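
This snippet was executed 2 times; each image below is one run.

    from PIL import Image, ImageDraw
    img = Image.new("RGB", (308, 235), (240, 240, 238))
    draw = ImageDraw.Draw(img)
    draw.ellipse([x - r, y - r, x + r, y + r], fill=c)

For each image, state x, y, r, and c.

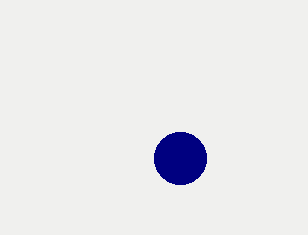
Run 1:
x = 180; y = 158; r = 26; c = 'navy'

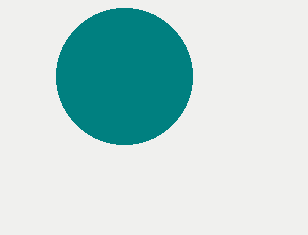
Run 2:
x = 124
y = 76
r = 68
c = 'teal'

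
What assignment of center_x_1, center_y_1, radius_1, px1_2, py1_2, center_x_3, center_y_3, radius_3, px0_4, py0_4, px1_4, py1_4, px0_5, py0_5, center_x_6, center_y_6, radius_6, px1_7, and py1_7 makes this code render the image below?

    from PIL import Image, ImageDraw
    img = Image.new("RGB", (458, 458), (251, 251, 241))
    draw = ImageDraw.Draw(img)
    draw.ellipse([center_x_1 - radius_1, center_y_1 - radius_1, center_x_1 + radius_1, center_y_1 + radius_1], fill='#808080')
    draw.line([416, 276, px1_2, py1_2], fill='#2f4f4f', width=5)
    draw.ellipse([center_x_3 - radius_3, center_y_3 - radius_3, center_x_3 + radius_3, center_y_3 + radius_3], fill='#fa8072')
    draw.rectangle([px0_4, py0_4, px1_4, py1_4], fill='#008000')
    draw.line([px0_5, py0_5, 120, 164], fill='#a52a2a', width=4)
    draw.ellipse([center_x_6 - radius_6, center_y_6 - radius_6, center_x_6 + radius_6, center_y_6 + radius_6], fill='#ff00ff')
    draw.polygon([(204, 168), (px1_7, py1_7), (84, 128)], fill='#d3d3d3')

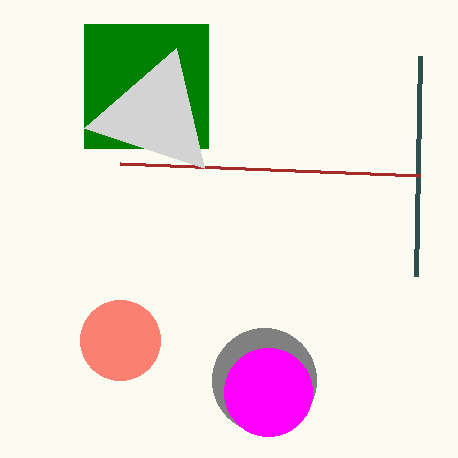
center_x_1 = 264, center_y_1 = 380, radius_1 = 52, px1_2 = 420, py1_2 = 56, center_x_3 = 120, center_y_3 = 340, radius_3 = 40, px0_4 = 84, py0_4 = 24, px1_4 = 208, py1_4 = 148, px0_5 = 420, py0_5 = 176, center_x_6 = 268, center_y_6 = 392, radius_6 = 44, px1_7 = 176, py1_7 = 48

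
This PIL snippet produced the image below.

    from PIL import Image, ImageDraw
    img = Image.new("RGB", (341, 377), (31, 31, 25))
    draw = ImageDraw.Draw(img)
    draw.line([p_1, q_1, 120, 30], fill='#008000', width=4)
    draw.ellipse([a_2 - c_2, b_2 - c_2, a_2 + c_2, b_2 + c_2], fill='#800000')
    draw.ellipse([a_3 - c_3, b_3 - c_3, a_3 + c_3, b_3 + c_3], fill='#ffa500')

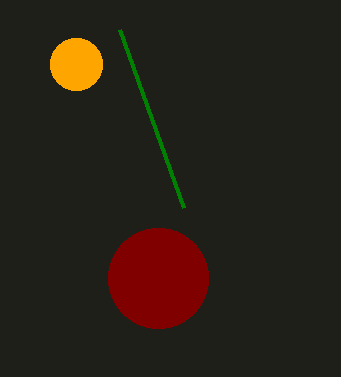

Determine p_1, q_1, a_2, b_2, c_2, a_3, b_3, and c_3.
p_1 = 184; q_1 = 208; a_2 = 158; b_2 = 278; c_2 = 50; a_3 = 76; b_3 = 64; c_3 = 26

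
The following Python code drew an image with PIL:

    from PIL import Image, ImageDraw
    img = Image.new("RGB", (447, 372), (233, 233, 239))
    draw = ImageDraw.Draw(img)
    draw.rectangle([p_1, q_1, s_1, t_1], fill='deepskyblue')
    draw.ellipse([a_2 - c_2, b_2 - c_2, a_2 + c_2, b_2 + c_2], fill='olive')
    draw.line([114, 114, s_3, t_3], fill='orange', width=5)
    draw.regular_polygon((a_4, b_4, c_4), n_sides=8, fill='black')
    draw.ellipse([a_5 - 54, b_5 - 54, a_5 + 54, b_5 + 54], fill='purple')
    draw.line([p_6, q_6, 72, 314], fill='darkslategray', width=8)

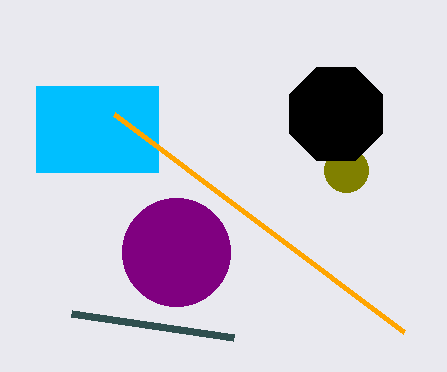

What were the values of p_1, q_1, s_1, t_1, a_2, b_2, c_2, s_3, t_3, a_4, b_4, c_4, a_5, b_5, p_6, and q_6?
p_1 = 36; q_1 = 86; s_1 = 158; t_1 = 172; a_2 = 346; b_2 = 170; c_2 = 22; s_3 = 404; t_3 = 332; a_4 = 336; b_4 = 114; c_4 = 50; a_5 = 176; b_5 = 252; p_6 = 234; q_6 = 338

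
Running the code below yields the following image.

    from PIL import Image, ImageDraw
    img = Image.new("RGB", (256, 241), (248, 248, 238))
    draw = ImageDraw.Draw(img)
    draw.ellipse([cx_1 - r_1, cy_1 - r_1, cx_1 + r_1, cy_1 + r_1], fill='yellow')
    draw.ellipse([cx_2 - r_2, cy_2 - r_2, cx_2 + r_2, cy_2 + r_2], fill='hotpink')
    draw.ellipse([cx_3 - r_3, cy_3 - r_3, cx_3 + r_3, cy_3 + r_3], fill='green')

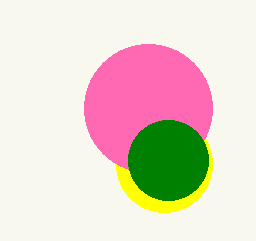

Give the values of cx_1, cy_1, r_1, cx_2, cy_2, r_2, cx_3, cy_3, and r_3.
cx_1 = 164, cy_1 = 164, r_1 = 48, cx_2 = 148, cy_2 = 108, r_2 = 64, cx_3 = 168, cy_3 = 160, r_3 = 40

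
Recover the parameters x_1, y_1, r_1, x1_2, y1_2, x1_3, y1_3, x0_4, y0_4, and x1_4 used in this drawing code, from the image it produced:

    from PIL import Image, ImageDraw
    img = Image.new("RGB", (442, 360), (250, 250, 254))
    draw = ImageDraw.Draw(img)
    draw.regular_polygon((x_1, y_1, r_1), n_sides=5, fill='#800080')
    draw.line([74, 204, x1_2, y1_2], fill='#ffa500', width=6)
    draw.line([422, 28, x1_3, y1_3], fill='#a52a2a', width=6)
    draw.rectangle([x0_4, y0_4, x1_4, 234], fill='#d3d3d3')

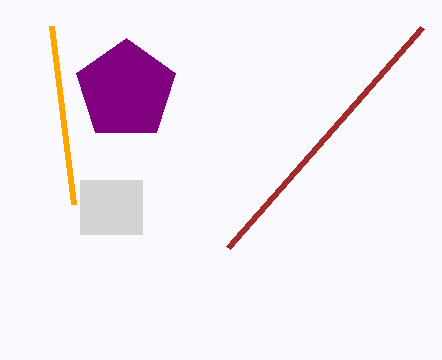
x_1 = 126
y_1 = 90
r_1 = 52
x1_2 = 52
y1_2 = 26
x1_3 = 228
y1_3 = 248
x0_4 = 80
y0_4 = 180
x1_4 = 142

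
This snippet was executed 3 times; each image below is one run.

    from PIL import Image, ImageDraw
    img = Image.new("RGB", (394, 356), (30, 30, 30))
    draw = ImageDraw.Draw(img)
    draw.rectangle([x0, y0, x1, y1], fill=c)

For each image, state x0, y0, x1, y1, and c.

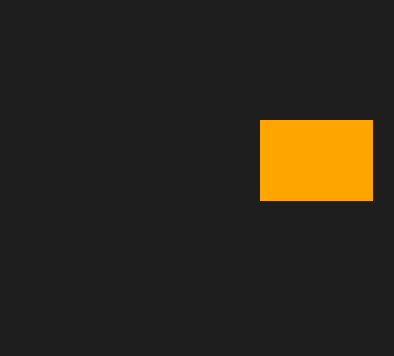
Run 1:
x0 = 260
y0 = 120
x1 = 372
y1 = 200
c = 'orange'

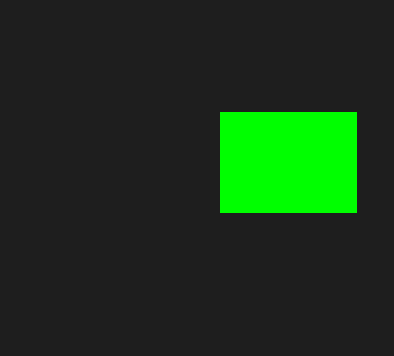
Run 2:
x0 = 220, y0 = 112, x1 = 356, y1 = 212, c = 'lime'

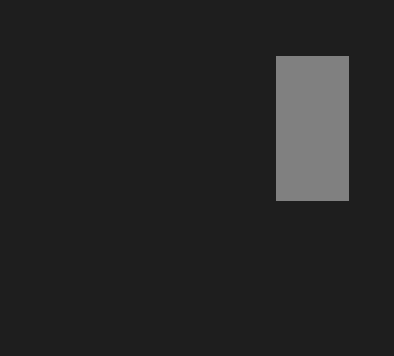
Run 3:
x0 = 276, y0 = 56, x1 = 348, y1 = 200, c = 'gray'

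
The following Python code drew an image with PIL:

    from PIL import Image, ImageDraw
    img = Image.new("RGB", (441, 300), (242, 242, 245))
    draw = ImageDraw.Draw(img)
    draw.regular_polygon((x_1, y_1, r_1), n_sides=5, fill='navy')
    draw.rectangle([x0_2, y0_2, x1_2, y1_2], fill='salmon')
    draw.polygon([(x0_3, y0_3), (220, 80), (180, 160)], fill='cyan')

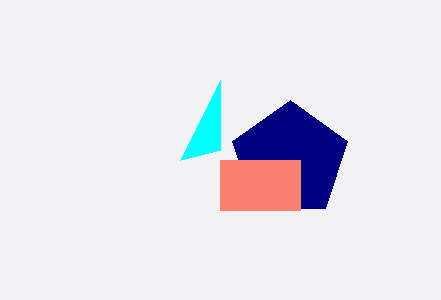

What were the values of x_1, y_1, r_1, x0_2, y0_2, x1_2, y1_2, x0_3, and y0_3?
x_1 = 290; y_1 = 160; r_1 = 60; x0_2 = 220; y0_2 = 160; x1_2 = 300; y1_2 = 210; x0_3 = 220; y0_3 = 150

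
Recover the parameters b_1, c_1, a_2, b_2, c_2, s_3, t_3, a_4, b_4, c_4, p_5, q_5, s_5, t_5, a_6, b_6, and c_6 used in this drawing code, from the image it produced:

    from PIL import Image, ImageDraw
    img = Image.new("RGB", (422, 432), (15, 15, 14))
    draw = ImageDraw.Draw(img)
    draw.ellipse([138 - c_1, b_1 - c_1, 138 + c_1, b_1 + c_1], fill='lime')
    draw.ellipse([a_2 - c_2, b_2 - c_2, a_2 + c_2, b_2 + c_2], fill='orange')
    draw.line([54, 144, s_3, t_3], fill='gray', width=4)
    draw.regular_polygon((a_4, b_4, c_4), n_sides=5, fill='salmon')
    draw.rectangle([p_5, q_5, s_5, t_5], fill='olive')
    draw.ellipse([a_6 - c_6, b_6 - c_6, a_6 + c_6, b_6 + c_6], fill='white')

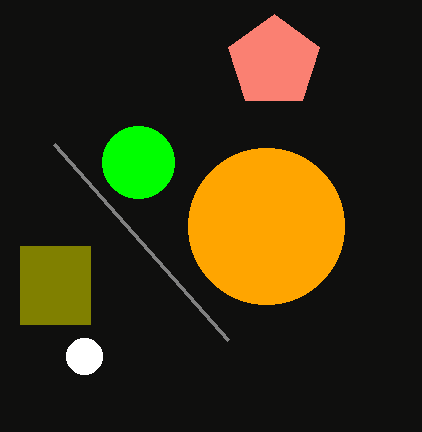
b_1 = 162
c_1 = 36
a_2 = 266
b_2 = 226
c_2 = 78
s_3 = 228
t_3 = 340
a_4 = 274
b_4 = 62
c_4 = 48
p_5 = 20
q_5 = 246
s_5 = 90
t_5 = 324
a_6 = 84
b_6 = 356
c_6 = 18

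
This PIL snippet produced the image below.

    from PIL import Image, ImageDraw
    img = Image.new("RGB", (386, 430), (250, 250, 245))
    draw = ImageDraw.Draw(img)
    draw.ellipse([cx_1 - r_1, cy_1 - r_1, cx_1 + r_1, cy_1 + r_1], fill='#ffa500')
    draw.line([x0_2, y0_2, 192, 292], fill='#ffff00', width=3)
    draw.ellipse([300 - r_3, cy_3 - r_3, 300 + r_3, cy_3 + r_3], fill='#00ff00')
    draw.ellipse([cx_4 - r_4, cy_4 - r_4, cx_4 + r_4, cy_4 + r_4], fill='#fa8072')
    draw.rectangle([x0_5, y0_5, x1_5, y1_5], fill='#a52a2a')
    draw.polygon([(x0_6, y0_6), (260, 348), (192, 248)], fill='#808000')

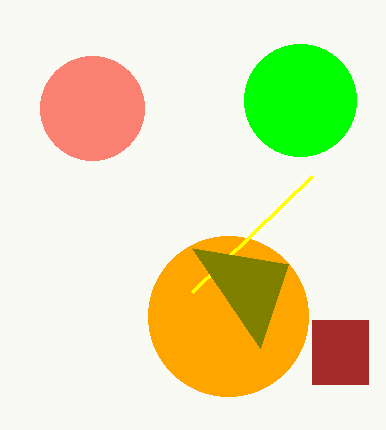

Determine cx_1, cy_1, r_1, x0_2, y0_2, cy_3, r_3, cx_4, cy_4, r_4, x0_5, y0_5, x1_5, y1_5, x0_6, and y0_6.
cx_1 = 228; cy_1 = 316; r_1 = 80; x0_2 = 312; y0_2 = 176; cy_3 = 100; r_3 = 56; cx_4 = 92; cy_4 = 108; r_4 = 52; x0_5 = 312; y0_5 = 320; x1_5 = 368; y1_5 = 384; x0_6 = 288; y0_6 = 264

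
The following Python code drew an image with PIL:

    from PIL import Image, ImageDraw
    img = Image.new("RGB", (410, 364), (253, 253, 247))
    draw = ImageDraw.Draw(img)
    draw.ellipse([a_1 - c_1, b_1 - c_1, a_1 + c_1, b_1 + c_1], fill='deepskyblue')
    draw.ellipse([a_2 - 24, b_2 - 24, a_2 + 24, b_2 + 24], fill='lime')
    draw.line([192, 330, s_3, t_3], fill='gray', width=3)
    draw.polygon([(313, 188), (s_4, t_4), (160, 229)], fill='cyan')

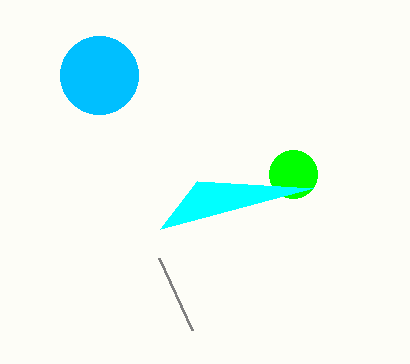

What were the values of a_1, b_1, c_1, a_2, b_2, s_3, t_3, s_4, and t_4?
a_1 = 99, b_1 = 75, c_1 = 39, a_2 = 293, b_2 = 174, s_3 = 159, t_3 = 258, s_4 = 197, t_4 = 181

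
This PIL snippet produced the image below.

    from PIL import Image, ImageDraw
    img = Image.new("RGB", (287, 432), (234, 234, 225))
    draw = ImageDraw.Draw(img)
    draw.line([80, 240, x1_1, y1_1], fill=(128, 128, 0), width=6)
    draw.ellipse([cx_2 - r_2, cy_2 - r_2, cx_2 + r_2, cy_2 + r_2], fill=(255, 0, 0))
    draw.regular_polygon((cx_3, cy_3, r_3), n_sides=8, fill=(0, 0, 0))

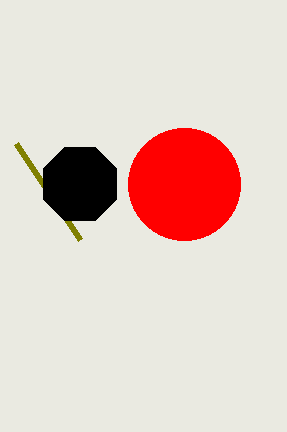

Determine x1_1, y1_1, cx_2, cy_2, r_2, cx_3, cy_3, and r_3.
x1_1 = 16; y1_1 = 144; cx_2 = 184; cy_2 = 184; r_2 = 56; cx_3 = 80; cy_3 = 184; r_3 = 40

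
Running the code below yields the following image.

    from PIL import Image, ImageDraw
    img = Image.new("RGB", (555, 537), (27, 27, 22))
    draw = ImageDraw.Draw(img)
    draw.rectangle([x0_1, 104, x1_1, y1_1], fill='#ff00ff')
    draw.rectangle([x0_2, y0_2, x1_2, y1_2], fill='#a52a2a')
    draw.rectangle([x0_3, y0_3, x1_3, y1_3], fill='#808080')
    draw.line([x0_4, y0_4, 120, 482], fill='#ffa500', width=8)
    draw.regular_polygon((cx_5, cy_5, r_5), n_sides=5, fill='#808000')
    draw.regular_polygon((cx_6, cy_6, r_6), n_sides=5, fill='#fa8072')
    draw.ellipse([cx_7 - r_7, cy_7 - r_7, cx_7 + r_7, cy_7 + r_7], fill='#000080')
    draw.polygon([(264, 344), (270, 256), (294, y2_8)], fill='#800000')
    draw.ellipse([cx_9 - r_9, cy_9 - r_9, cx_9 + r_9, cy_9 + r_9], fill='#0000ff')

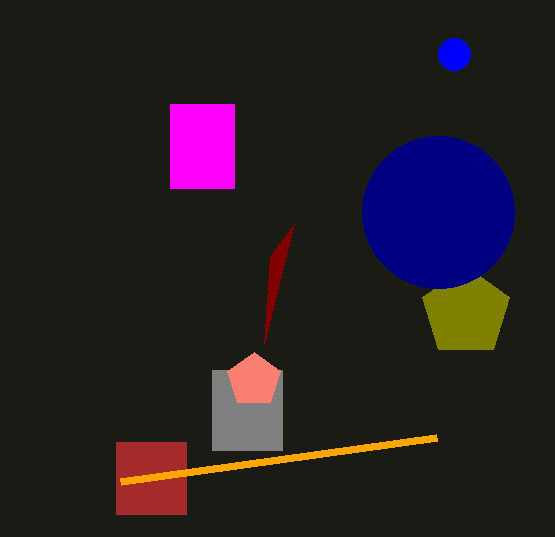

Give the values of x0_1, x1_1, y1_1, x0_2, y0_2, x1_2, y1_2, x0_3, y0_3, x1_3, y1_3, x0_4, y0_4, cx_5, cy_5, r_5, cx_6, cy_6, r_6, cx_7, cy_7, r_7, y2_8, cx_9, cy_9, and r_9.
x0_1 = 170
x1_1 = 234
y1_1 = 188
x0_2 = 116
y0_2 = 442
x1_2 = 186
y1_2 = 514
x0_3 = 212
y0_3 = 370
x1_3 = 282
y1_3 = 450
x0_4 = 436
y0_4 = 438
cx_5 = 466
cy_5 = 312
r_5 = 46
cx_6 = 254
cy_6 = 380
r_6 = 28
cx_7 = 438
cy_7 = 212
r_7 = 76
y2_8 = 224
cx_9 = 454
cy_9 = 54
r_9 = 16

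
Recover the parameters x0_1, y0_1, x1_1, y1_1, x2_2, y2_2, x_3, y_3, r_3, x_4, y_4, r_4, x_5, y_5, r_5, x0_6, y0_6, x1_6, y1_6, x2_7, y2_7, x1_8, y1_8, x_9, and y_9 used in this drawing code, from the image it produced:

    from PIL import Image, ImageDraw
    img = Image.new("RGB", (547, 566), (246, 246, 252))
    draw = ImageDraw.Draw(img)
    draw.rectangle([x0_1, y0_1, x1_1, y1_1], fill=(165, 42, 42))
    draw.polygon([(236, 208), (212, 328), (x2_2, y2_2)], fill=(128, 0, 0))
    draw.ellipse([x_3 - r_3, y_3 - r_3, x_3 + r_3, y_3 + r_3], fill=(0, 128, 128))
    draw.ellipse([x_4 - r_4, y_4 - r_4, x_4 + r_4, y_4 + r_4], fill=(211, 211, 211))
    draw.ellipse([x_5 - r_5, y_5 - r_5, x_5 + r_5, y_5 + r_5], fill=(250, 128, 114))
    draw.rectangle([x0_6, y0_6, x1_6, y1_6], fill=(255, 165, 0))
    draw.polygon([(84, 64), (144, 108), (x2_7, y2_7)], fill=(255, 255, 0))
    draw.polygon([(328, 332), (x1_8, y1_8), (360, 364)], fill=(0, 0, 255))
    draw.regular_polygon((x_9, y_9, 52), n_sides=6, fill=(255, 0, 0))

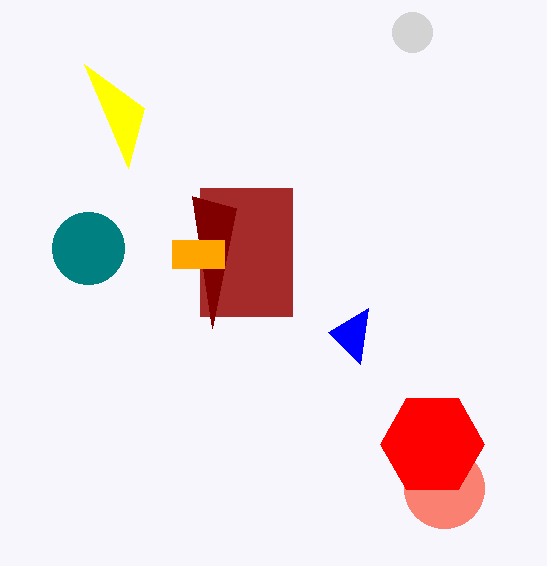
x0_1 = 200; y0_1 = 188; x1_1 = 292; y1_1 = 316; x2_2 = 192; y2_2 = 196; x_3 = 88; y_3 = 248; r_3 = 36; x_4 = 412; y_4 = 32; r_4 = 20; x_5 = 444; y_5 = 488; r_5 = 40; x0_6 = 172; y0_6 = 240; x1_6 = 224; y1_6 = 268; x2_7 = 128; y2_7 = 168; x1_8 = 368; y1_8 = 308; x_9 = 432; y_9 = 444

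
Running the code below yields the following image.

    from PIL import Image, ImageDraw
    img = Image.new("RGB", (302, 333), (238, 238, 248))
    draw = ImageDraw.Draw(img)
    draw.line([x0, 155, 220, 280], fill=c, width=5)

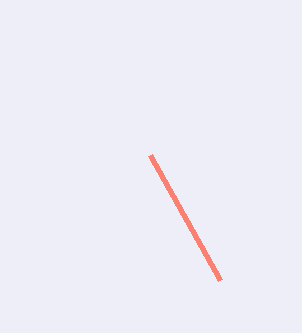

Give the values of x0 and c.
x0 = 150
c = 'salmon'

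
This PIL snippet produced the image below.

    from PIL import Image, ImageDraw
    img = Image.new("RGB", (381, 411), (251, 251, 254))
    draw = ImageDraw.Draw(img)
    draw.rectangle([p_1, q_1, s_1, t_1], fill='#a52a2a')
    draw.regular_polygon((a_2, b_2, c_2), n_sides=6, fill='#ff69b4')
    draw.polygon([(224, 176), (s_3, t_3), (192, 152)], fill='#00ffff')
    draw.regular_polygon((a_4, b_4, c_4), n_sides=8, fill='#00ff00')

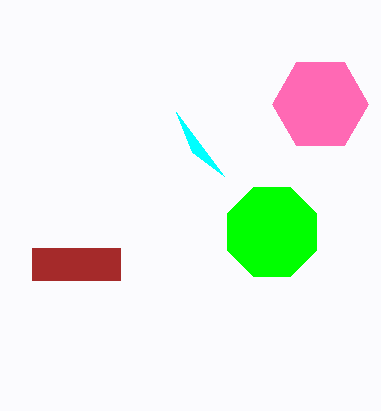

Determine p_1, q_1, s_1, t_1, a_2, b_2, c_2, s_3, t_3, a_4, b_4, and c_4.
p_1 = 32; q_1 = 248; s_1 = 120; t_1 = 280; a_2 = 320; b_2 = 104; c_2 = 48; s_3 = 176; t_3 = 112; a_4 = 272; b_4 = 232; c_4 = 48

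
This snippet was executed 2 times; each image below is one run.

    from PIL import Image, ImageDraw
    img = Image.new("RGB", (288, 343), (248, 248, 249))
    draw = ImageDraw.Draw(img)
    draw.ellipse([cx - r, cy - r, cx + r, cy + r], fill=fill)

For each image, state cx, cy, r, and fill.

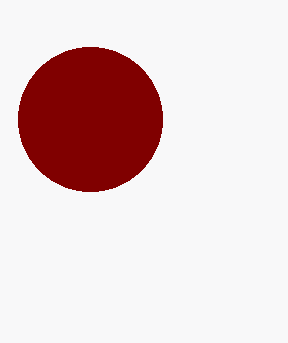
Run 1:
cx = 90
cy = 119
r = 72
fill = 'maroon'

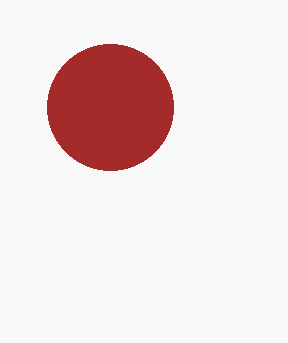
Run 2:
cx = 110, cy = 107, r = 63, fill = 'brown'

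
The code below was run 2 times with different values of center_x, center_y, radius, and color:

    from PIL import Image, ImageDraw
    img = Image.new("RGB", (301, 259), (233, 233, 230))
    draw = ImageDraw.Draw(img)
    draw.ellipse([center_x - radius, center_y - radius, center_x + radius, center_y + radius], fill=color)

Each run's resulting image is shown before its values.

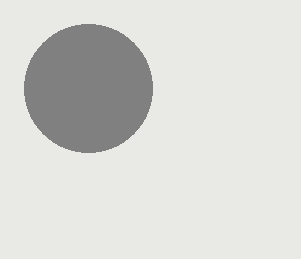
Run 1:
center_x = 88
center_y = 88
radius = 64
color = 'gray'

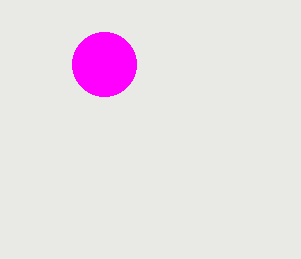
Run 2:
center_x = 104; center_y = 64; radius = 32; color = 'magenta'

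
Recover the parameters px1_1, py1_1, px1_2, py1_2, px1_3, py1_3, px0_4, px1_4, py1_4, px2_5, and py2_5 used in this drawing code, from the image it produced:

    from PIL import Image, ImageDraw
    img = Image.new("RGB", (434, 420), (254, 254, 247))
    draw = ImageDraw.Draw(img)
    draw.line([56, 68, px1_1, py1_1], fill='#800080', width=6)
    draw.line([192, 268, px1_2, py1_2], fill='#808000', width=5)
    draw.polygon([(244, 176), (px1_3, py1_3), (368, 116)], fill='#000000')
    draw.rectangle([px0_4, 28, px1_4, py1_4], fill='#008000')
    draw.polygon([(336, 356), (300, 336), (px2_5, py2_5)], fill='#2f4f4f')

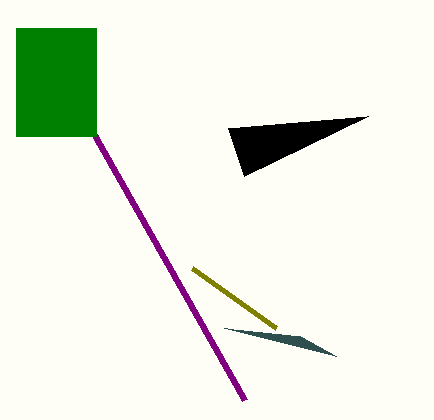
px1_1 = 244, py1_1 = 400, px1_2 = 276, py1_2 = 328, px1_3 = 228, py1_3 = 128, px0_4 = 16, px1_4 = 96, py1_4 = 136, px2_5 = 224, py2_5 = 328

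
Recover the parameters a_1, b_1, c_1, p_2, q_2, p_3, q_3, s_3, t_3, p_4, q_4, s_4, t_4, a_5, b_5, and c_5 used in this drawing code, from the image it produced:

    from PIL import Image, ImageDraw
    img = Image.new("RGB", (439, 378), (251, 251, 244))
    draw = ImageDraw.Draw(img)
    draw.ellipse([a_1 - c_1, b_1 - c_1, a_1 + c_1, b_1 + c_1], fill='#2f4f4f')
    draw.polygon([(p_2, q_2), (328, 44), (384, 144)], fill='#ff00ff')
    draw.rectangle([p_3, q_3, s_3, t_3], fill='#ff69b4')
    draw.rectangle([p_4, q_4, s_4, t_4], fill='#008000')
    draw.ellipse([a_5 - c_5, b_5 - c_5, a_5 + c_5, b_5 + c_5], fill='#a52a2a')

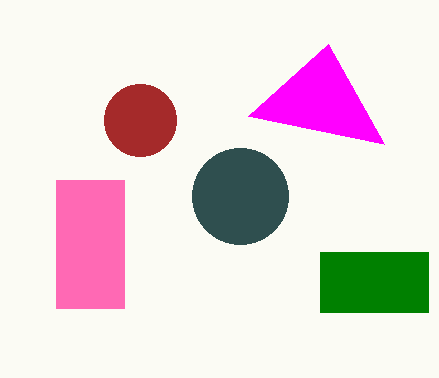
a_1 = 240
b_1 = 196
c_1 = 48
p_2 = 248
q_2 = 116
p_3 = 56
q_3 = 180
s_3 = 124
t_3 = 308
p_4 = 320
q_4 = 252
s_4 = 428
t_4 = 312
a_5 = 140
b_5 = 120
c_5 = 36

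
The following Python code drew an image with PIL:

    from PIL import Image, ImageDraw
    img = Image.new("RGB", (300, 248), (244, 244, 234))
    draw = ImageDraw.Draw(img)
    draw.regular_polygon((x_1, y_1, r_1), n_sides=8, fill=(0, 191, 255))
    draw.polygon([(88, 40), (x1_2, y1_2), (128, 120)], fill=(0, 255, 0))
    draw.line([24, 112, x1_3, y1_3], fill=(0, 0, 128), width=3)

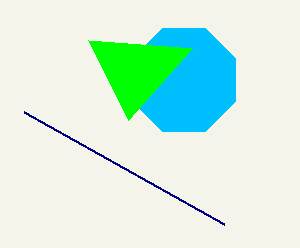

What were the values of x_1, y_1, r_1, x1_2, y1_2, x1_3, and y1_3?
x_1 = 184; y_1 = 80; r_1 = 56; x1_2 = 192; y1_2 = 48; x1_3 = 224; y1_3 = 224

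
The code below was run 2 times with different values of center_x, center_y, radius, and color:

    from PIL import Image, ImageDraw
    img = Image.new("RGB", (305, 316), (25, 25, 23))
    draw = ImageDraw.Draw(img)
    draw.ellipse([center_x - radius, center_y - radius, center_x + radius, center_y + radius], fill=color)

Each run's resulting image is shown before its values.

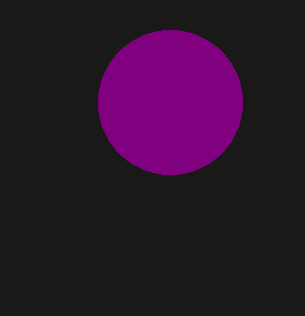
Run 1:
center_x = 170
center_y = 102
radius = 72
color = 'purple'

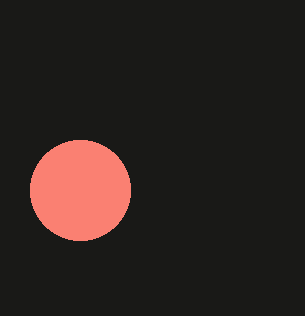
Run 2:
center_x = 80
center_y = 190
radius = 50
color = 'salmon'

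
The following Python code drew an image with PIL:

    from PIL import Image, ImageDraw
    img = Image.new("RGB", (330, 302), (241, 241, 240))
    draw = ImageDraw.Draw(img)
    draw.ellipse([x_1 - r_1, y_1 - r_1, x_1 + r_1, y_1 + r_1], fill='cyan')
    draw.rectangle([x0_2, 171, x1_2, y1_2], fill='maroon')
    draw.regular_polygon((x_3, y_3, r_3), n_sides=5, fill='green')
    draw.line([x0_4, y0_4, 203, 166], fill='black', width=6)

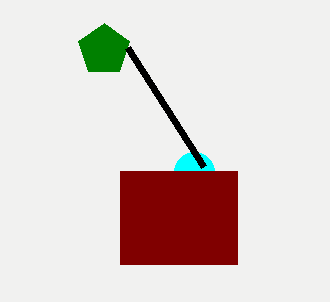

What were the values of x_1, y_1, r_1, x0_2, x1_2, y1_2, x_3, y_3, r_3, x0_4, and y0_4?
x_1 = 194
y_1 = 172
r_1 = 20
x0_2 = 120
x1_2 = 237
y1_2 = 264
x_3 = 104
y_3 = 50
r_3 = 27
x0_4 = 127
y0_4 = 47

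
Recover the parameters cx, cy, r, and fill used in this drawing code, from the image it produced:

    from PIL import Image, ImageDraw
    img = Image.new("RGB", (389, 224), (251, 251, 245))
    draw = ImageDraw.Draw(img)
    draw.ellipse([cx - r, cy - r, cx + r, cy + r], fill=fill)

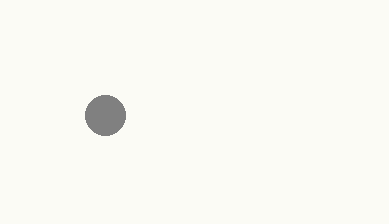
cx = 105
cy = 115
r = 20
fill = 'gray'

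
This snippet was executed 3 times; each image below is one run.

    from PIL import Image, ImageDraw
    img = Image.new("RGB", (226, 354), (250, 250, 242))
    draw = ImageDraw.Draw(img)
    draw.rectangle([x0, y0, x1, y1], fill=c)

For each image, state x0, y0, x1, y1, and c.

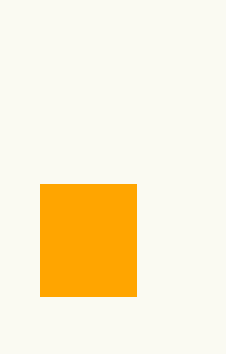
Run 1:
x0 = 40, y0 = 184, x1 = 136, y1 = 296, c = 'orange'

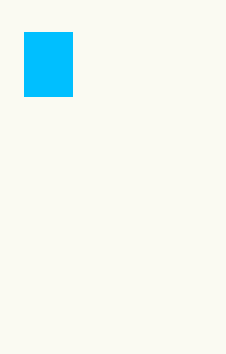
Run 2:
x0 = 24; y0 = 32; x1 = 72; y1 = 96; c = 'deepskyblue'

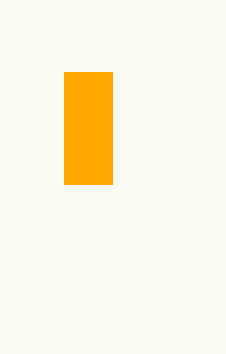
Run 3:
x0 = 64, y0 = 72, x1 = 112, y1 = 184, c = 'orange'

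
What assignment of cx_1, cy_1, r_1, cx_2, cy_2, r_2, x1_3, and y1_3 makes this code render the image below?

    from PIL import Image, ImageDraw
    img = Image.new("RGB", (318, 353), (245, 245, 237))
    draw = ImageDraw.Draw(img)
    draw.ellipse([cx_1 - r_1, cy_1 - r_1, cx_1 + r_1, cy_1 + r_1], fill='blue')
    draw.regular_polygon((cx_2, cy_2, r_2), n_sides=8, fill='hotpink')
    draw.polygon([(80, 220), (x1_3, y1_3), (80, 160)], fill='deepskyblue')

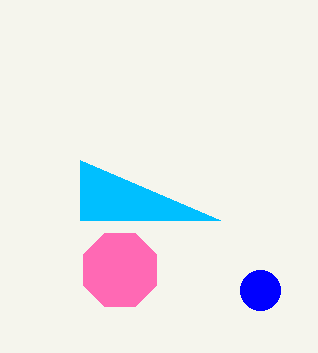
cx_1 = 260
cy_1 = 290
r_1 = 20
cx_2 = 120
cy_2 = 270
r_2 = 40
x1_3 = 220
y1_3 = 220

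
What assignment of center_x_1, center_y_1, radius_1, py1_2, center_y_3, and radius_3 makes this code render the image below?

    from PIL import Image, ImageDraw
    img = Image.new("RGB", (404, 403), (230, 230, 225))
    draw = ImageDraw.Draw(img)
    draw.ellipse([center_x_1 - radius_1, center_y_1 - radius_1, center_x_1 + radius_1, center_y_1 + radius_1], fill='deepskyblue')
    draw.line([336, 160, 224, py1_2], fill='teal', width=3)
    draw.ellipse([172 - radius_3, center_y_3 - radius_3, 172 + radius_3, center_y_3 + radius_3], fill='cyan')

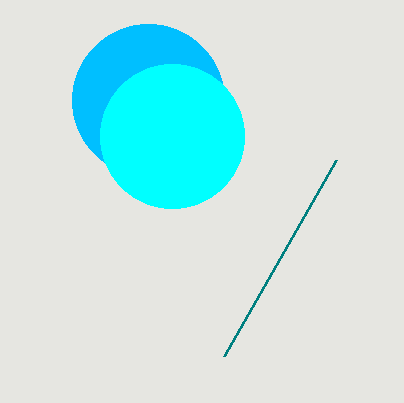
center_x_1 = 148
center_y_1 = 100
radius_1 = 76
py1_2 = 356
center_y_3 = 136
radius_3 = 72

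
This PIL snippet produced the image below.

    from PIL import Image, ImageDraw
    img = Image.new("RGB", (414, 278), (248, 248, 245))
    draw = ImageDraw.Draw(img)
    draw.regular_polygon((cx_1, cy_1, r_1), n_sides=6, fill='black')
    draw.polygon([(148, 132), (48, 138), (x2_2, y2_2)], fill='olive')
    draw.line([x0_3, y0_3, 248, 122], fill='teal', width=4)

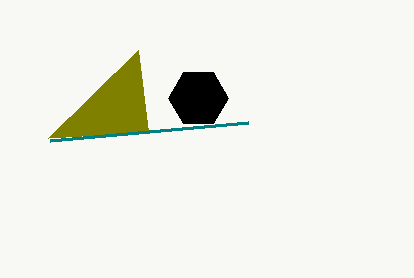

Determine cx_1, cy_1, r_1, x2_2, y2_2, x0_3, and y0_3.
cx_1 = 198
cy_1 = 98
r_1 = 30
x2_2 = 138
y2_2 = 50
x0_3 = 50
y0_3 = 140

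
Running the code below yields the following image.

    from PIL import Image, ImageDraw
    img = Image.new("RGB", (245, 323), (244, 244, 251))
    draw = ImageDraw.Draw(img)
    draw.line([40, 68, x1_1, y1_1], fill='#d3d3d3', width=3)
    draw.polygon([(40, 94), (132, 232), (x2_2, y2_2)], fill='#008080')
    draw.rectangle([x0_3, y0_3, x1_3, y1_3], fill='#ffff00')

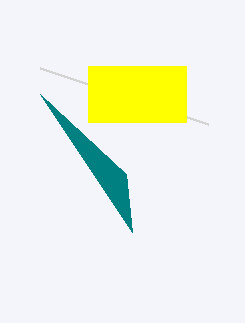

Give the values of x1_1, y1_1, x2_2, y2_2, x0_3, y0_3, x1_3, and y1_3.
x1_1 = 208
y1_1 = 124
x2_2 = 126
y2_2 = 174
x0_3 = 88
y0_3 = 66
x1_3 = 186
y1_3 = 122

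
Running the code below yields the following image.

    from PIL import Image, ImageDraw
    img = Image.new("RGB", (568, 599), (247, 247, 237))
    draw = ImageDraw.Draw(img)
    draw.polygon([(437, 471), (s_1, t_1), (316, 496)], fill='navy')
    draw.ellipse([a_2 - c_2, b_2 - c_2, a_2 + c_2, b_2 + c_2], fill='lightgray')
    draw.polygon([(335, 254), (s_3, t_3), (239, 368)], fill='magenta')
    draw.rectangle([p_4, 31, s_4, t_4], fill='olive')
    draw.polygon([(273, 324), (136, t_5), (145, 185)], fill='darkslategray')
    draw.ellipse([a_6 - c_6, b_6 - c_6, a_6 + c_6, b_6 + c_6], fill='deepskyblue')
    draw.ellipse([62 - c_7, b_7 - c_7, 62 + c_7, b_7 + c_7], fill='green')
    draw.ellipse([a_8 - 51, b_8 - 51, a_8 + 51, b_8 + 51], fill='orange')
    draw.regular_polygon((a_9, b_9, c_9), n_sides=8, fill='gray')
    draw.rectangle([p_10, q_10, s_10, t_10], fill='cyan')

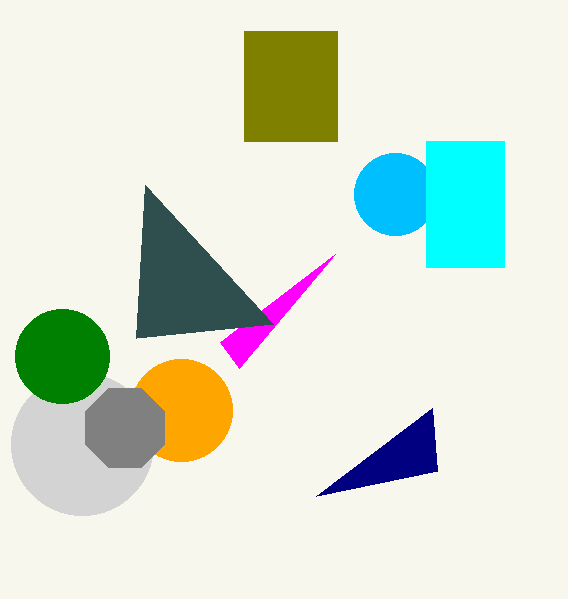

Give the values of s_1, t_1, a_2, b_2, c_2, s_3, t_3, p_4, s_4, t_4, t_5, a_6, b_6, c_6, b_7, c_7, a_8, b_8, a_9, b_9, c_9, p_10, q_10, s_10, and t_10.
s_1 = 432; t_1 = 408; a_2 = 82; b_2 = 444; c_2 = 71; s_3 = 220; t_3 = 342; p_4 = 244; s_4 = 337; t_4 = 141; t_5 = 338; a_6 = 395; b_6 = 194; c_6 = 41; b_7 = 356; c_7 = 47; a_8 = 181; b_8 = 410; a_9 = 125; b_9 = 428; c_9 = 43; p_10 = 426; q_10 = 141; s_10 = 504; t_10 = 267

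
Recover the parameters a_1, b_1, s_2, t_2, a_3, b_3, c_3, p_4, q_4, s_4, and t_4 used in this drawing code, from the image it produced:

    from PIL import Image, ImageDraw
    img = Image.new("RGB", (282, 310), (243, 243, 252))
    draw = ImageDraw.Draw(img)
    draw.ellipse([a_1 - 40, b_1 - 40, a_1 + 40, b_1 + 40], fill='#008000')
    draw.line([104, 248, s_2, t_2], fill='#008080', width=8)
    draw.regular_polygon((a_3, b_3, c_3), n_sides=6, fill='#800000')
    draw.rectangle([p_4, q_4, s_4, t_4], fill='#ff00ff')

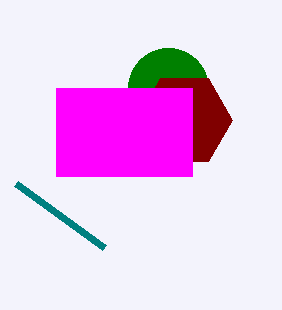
a_1 = 168; b_1 = 88; s_2 = 16; t_2 = 184; a_3 = 184; b_3 = 120; c_3 = 48; p_4 = 56; q_4 = 88; s_4 = 192; t_4 = 176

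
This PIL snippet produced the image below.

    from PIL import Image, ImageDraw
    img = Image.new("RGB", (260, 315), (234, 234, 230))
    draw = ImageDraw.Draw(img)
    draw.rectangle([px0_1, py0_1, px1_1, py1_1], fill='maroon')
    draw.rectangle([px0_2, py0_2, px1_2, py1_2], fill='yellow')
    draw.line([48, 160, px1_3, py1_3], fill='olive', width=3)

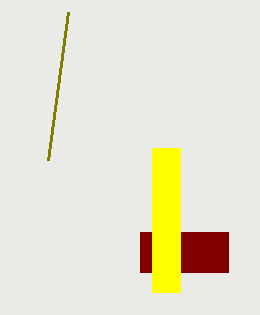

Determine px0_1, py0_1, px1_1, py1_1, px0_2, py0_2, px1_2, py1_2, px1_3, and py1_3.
px0_1 = 140, py0_1 = 232, px1_1 = 228, py1_1 = 272, px0_2 = 152, py0_2 = 148, px1_2 = 180, py1_2 = 292, px1_3 = 68, py1_3 = 12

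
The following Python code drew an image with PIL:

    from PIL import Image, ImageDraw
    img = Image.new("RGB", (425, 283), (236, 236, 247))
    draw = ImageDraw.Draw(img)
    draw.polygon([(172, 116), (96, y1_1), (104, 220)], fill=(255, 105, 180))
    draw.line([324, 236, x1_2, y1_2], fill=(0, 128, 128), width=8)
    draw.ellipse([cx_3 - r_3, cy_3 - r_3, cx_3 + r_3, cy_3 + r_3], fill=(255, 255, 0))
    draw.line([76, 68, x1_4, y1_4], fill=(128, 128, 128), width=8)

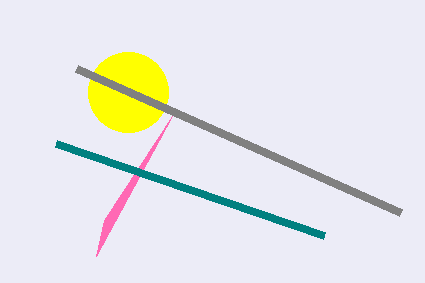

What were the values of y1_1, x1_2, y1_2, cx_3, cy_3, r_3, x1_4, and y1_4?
y1_1 = 256; x1_2 = 56; y1_2 = 144; cx_3 = 128; cy_3 = 92; r_3 = 40; x1_4 = 400; y1_4 = 212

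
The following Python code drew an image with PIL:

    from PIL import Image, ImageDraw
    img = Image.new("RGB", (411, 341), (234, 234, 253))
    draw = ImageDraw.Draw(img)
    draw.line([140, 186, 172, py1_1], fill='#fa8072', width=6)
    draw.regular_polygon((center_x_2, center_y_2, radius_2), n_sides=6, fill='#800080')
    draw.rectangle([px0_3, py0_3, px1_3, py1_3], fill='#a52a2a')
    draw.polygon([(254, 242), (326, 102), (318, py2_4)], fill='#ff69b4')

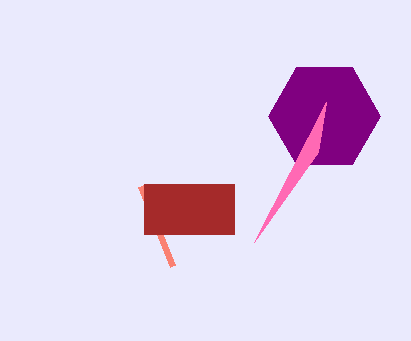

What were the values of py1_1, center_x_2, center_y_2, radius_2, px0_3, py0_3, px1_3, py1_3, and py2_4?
py1_1 = 266
center_x_2 = 324
center_y_2 = 116
radius_2 = 56
px0_3 = 144
py0_3 = 184
px1_3 = 234
py1_3 = 234
py2_4 = 152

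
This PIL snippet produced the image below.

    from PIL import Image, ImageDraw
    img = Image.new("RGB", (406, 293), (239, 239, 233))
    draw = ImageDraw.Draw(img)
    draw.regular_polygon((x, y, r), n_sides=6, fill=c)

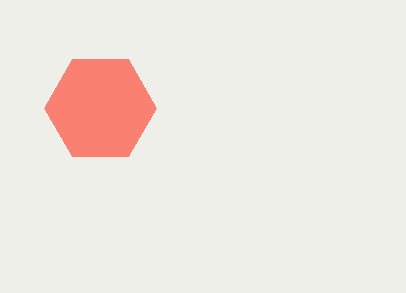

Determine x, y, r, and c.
x = 100; y = 108; r = 56; c = 'salmon'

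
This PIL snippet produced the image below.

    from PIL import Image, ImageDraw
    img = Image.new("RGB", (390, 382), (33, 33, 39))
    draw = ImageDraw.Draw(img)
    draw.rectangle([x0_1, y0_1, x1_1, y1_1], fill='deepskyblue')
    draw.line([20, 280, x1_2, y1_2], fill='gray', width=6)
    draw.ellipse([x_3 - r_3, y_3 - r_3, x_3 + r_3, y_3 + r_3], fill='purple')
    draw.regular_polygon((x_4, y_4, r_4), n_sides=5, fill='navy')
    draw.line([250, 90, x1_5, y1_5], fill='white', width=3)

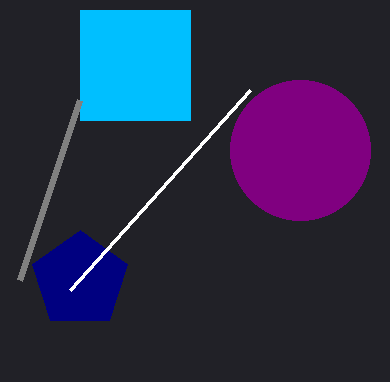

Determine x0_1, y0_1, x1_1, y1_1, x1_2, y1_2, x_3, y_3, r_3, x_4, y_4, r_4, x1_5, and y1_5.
x0_1 = 80; y0_1 = 10; x1_1 = 190; y1_1 = 120; x1_2 = 80; y1_2 = 100; x_3 = 300; y_3 = 150; r_3 = 70; x_4 = 80; y_4 = 280; r_4 = 50; x1_5 = 70; y1_5 = 290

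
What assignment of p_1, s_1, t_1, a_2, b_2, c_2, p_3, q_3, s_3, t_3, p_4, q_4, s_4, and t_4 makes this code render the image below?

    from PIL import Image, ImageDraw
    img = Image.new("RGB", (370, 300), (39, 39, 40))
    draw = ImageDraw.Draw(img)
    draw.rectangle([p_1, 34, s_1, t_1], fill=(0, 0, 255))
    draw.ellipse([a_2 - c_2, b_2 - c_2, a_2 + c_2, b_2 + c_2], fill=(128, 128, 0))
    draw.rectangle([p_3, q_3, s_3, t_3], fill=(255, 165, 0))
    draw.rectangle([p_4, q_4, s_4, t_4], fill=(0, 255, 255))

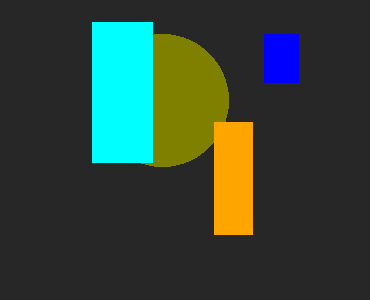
p_1 = 264; s_1 = 298; t_1 = 82; a_2 = 162; b_2 = 100; c_2 = 66; p_3 = 214; q_3 = 122; s_3 = 252; t_3 = 234; p_4 = 92; q_4 = 22; s_4 = 152; t_4 = 162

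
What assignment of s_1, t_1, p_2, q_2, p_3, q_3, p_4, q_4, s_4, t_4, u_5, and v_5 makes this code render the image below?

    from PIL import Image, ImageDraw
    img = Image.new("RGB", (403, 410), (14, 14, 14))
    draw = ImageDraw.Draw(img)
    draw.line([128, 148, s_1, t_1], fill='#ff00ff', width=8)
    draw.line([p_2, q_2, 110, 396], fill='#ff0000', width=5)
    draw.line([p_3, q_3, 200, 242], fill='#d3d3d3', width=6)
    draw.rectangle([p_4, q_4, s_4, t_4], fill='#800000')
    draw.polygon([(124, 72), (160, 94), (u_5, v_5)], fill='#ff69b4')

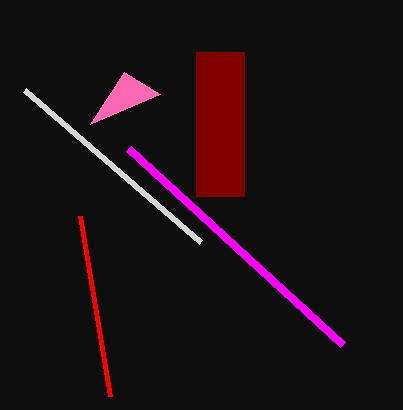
s_1 = 342; t_1 = 344; p_2 = 80; q_2 = 216; p_3 = 24; q_3 = 90; p_4 = 196; q_4 = 52; s_4 = 244; t_4 = 196; u_5 = 90; v_5 = 124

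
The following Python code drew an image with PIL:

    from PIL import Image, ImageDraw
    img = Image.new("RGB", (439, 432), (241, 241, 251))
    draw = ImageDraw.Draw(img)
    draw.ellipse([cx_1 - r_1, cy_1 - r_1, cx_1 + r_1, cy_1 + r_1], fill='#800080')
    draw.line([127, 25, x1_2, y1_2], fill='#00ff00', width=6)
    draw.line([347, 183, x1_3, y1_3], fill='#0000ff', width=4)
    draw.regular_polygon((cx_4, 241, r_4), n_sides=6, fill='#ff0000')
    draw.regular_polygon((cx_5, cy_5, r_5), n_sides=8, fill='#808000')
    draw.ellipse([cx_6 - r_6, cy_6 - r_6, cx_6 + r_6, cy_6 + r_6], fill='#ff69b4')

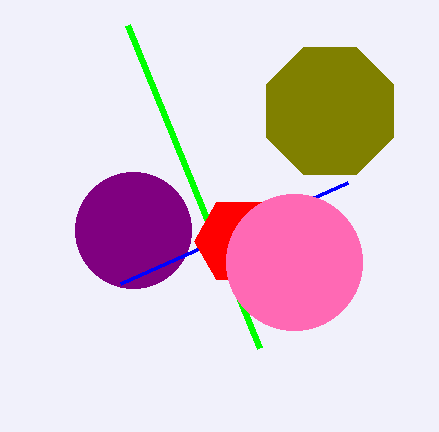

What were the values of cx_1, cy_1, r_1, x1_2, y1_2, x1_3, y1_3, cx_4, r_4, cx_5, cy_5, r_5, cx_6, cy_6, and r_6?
cx_1 = 133, cy_1 = 230, r_1 = 58, x1_2 = 259, y1_2 = 348, x1_3 = 120, y1_3 = 284, cx_4 = 239, r_4 = 45, cx_5 = 330, cy_5 = 111, r_5 = 69, cx_6 = 294, cy_6 = 262, r_6 = 68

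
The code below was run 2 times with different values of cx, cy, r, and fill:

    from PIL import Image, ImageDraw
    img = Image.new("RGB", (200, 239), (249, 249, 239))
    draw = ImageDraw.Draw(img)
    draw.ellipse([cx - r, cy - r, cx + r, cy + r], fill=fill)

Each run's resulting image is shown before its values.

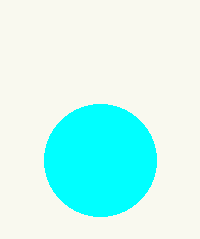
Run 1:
cx = 100
cy = 160
r = 56
fill = 'cyan'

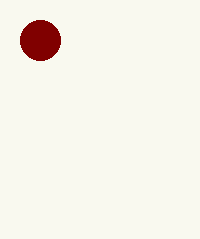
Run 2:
cx = 40; cy = 40; r = 20; fill = 'maroon'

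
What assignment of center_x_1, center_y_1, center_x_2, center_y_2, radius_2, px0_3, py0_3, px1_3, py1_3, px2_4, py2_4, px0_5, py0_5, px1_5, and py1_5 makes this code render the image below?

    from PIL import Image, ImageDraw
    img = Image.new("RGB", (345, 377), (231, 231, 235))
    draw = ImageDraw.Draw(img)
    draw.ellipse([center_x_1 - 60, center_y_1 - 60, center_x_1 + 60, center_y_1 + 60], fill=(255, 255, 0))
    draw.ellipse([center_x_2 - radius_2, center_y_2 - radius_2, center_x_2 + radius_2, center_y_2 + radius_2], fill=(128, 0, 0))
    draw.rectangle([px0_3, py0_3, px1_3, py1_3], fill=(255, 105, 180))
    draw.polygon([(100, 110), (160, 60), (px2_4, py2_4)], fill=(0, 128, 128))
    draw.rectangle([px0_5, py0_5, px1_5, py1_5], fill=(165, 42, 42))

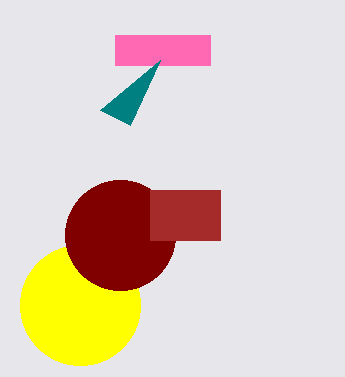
center_x_1 = 80
center_y_1 = 305
center_x_2 = 120
center_y_2 = 235
radius_2 = 55
px0_3 = 115
py0_3 = 35
px1_3 = 210
py1_3 = 65
px2_4 = 130
py2_4 = 125
px0_5 = 150
py0_5 = 190
px1_5 = 220
py1_5 = 240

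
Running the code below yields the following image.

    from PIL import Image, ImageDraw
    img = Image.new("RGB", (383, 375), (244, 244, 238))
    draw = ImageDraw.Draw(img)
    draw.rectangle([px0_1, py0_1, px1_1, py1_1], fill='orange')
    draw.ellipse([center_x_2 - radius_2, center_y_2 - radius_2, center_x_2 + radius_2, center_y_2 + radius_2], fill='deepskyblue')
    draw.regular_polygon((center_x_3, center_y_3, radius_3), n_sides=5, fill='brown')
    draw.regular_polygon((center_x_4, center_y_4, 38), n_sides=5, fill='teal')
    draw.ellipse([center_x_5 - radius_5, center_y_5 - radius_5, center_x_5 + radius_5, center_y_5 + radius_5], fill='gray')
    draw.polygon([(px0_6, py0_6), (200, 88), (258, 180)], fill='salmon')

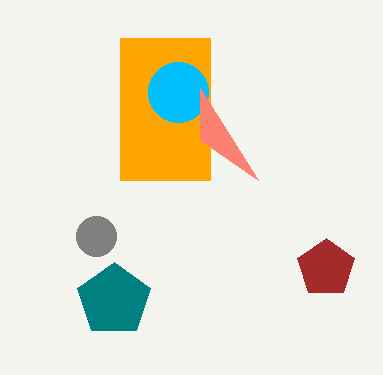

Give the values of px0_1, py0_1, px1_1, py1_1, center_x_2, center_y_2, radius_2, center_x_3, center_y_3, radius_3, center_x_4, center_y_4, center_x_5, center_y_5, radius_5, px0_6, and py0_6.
px0_1 = 120, py0_1 = 38, px1_1 = 210, py1_1 = 180, center_x_2 = 178, center_y_2 = 92, radius_2 = 30, center_x_3 = 326, center_y_3 = 268, radius_3 = 30, center_x_4 = 114, center_y_4 = 300, center_x_5 = 96, center_y_5 = 236, radius_5 = 20, px0_6 = 200, py0_6 = 140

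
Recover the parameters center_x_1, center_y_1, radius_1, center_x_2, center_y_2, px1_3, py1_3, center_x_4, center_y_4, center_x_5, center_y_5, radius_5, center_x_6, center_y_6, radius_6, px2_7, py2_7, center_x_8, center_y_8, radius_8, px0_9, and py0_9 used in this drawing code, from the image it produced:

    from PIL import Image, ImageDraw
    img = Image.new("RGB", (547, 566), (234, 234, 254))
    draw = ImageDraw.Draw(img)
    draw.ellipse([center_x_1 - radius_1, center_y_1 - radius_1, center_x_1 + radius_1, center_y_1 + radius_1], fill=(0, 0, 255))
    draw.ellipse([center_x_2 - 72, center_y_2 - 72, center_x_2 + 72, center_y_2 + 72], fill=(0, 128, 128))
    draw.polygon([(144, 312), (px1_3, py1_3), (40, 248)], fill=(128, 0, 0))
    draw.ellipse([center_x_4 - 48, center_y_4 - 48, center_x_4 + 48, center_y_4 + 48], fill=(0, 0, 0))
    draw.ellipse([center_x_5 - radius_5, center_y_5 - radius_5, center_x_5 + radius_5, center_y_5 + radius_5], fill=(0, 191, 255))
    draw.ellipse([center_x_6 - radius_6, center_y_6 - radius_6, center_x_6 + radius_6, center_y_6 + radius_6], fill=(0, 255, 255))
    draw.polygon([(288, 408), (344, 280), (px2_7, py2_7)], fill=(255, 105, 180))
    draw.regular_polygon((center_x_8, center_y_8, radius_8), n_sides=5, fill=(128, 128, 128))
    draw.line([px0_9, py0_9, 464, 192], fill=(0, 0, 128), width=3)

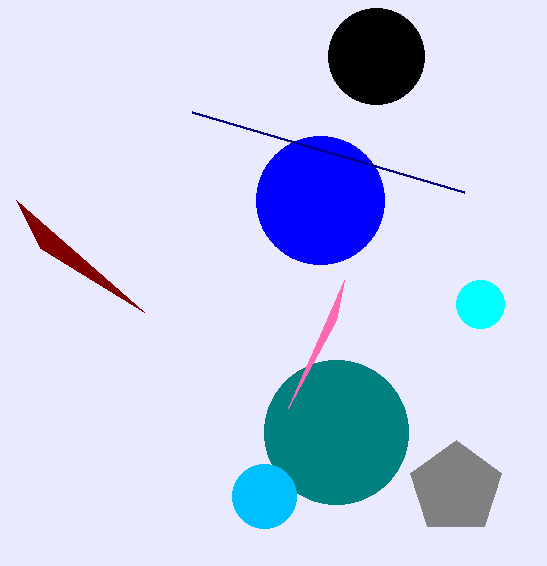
center_x_1 = 320; center_y_1 = 200; radius_1 = 64; center_x_2 = 336; center_y_2 = 432; px1_3 = 16; py1_3 = 200; center_x_4 = 376; center_y_4 = 56; center_x_5 = 264; center_y_5 = 496; radius_5 = 32; center_x_6 = 480; center_y_6 = 304; radius_6 = 24; px2_7 = 336; py2_7 = 320; center_x_8 = 456; center_y_8 = 488; radius_8 = 48; px0_9 = 192; py0_9 = 112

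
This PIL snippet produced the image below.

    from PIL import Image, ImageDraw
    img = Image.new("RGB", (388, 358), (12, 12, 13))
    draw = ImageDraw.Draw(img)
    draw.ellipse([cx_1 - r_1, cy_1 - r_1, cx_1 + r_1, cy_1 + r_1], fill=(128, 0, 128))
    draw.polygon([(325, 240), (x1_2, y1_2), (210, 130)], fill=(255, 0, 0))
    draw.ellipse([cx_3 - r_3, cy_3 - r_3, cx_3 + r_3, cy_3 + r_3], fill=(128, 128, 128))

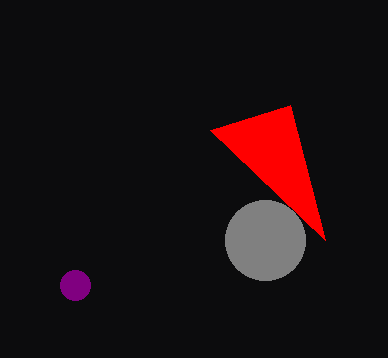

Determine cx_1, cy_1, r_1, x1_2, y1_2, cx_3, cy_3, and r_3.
cx_1 = 75; cy_1 = 285; r_1 = 15; x1_2 = 290; y1_2 = 105; cx_3 = 265; cy_3 = 240; r_3 = 40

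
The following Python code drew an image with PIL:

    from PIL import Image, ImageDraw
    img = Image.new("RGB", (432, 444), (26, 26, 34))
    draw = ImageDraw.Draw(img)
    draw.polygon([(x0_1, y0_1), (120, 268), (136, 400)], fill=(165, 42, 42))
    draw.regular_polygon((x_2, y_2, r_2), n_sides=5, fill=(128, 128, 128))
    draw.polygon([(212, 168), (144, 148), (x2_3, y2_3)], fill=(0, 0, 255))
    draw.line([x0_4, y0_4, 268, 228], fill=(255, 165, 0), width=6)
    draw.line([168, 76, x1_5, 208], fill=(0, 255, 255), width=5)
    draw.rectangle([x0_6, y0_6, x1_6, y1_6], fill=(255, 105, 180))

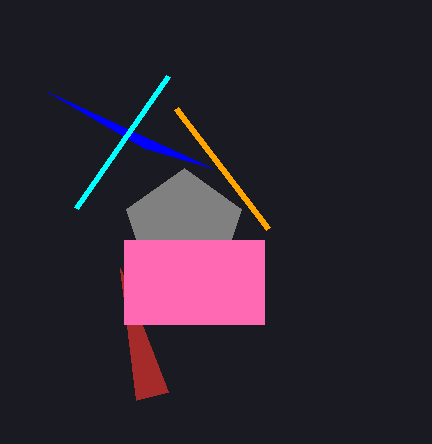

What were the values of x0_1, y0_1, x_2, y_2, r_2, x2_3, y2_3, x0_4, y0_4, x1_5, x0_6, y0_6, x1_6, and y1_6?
x0_1 = 168
y0_1 = 392
x_2 = 184
y_2 = 228
r_2 = 60
x2_3 = 48
y2_3 = 92
x0_4 = 176
y0_4 = 108
x1_5 = 76
x0_6 = 124
y0_6 = 240
x1_6 = 264
y1_6 = 324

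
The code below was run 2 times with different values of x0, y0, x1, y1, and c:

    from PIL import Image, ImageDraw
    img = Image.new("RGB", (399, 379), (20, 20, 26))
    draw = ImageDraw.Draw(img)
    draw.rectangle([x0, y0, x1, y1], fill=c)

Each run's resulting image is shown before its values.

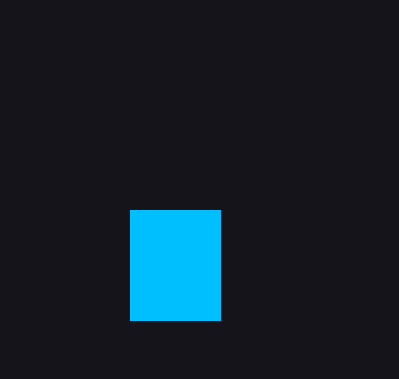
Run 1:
x0 = 130
y0 = 210
x1 = 220
y1 = 320
c = 'deepskyblue'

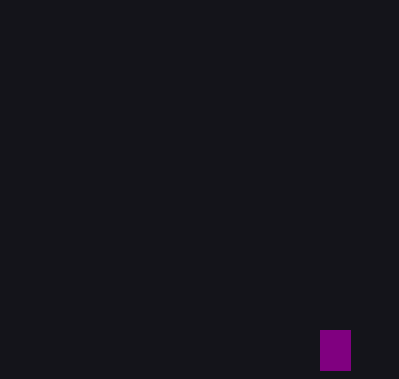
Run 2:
x0 = 320, y0 = 330, x1 = 350, y1 = 370, c = 'purple'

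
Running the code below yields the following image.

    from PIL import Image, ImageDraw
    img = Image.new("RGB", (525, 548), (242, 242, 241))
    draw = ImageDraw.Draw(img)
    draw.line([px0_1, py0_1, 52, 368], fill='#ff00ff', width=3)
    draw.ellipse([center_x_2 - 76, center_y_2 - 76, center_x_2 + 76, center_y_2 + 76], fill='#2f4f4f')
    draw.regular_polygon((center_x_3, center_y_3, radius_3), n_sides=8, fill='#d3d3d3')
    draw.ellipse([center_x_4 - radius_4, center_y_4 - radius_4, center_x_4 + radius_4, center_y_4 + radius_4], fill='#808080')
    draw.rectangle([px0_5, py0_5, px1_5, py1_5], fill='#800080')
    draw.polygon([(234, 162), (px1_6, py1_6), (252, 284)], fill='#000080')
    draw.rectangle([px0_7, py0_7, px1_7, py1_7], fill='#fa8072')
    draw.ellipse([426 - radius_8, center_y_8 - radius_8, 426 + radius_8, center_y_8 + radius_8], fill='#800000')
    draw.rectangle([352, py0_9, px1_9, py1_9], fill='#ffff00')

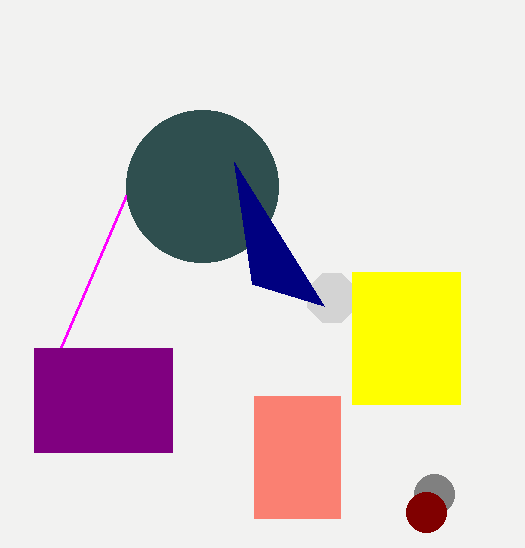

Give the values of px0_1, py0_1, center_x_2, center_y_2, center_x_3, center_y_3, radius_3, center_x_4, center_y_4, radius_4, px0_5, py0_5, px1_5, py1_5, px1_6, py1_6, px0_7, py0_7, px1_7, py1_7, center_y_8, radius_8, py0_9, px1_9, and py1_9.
px0_1 = 156
py0_1 = 126
center_x_2 = 202
center_y_2 = 186
center_x_3 = 332
center_y_3 = 298
radius_3 = 26
center_x_4 = 434
center_y_4 = 494
radius_4 = 20
px0_5 = 34
py0_5 = 348
px1_5 = 172
py1_5 = 452
px1_6 = 324
py1_6 = 306
px0_7 = 254
py0_7 = 396
px1_7 = 340
py1_7 = 518
center_y_8 = 512
radius_8 = 20
py0_9 = 272
px1_9 = 460
py1_9 = 404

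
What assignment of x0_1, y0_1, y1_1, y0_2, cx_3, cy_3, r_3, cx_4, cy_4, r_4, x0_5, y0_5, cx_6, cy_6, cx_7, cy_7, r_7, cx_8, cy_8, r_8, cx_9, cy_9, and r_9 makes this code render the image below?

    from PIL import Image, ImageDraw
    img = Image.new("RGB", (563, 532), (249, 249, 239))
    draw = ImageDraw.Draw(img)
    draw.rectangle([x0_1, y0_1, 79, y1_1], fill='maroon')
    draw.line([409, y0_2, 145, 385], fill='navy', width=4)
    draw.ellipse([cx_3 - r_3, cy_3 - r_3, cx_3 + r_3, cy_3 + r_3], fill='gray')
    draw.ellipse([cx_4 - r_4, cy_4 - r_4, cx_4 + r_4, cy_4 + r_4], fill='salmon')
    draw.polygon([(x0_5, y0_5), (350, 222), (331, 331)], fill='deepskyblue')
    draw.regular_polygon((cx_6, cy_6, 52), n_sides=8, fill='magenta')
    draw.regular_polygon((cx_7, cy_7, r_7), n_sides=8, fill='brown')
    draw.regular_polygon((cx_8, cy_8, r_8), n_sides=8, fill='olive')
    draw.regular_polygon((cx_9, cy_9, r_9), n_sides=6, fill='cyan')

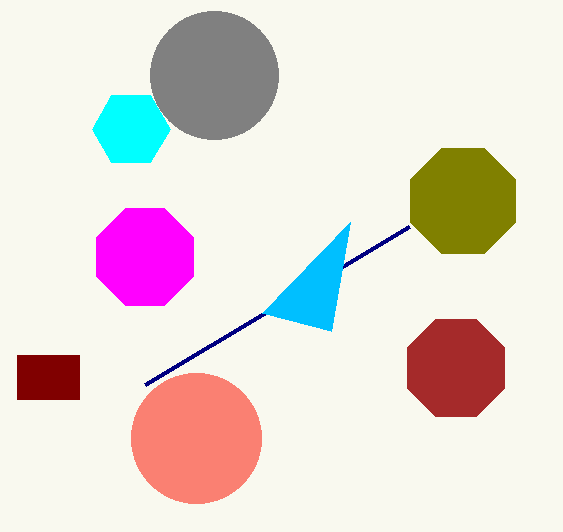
x0_1 = 17; y0_1 = 355; y1_1 = 399; y0_2 = 227; cx_3 = 214; cy_3 = 75; r_3 = 64; cx_4 = 196; cy_4 = 438; r_4 = 65; x0_5 = 262; y0_5 = 313; cx_6 = 145; cy_6 = 257; cx_7 = 456; cy_7 = 368; r_7 = 53; cx_8 = 463; cy_8 = 201; r_8 = 57; cx_9 = 131; cy_9 = 129; r_9 = 39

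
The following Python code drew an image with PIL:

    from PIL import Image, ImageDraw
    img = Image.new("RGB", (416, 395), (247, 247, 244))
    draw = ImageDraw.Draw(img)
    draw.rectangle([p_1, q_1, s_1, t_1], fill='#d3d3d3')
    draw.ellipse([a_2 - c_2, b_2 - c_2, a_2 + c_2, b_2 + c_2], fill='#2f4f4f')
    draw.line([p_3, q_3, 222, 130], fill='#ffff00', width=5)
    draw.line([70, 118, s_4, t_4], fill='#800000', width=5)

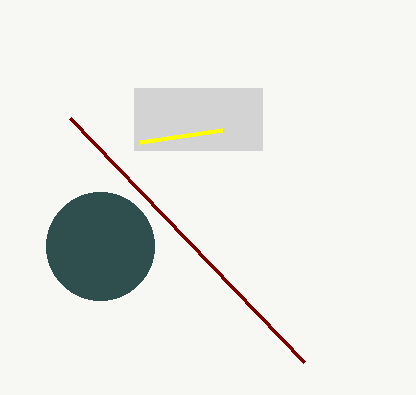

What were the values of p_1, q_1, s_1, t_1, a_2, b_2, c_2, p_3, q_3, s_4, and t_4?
p_1 = 134, q_1 = 88, s_1 = 262, t_1 = 150, a_2 = 100, b_2 = 246, c_2 = 54, p_3 = 140, q_3 = 142, s_4 = 304, t_4 = 362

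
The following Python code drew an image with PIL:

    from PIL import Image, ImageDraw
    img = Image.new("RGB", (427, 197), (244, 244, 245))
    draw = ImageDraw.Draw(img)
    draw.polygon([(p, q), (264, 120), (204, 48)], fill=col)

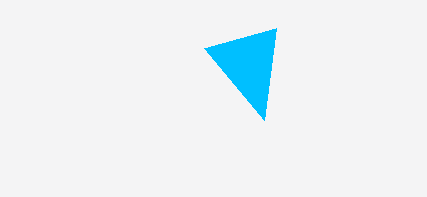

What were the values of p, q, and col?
p = 276, q = 28, col = 'deepskyblue'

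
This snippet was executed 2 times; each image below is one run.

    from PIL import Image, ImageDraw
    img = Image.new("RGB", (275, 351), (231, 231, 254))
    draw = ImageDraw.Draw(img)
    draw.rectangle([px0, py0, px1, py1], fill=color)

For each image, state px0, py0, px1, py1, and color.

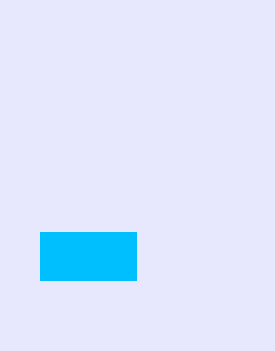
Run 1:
px0 = 40, py0 = 232, px1 = 136, py1 = 280, color = 'deepskyblue'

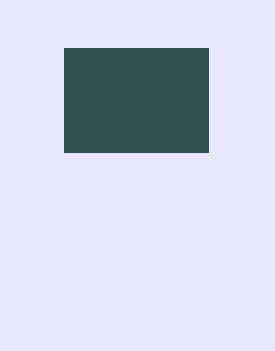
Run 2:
px0 = 64; py0 = 48; px1 = 208; py1 = 152; color = 'darkslategray'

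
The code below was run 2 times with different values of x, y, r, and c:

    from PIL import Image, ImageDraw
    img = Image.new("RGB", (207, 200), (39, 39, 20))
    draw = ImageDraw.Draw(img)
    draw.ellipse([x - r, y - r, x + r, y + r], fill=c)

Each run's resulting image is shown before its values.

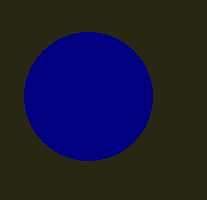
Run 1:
x = 88; y = 96; r = 64; c = 'navy'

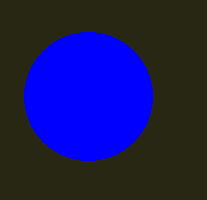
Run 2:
x = 88, y = 96, r = 64, c = 'blue'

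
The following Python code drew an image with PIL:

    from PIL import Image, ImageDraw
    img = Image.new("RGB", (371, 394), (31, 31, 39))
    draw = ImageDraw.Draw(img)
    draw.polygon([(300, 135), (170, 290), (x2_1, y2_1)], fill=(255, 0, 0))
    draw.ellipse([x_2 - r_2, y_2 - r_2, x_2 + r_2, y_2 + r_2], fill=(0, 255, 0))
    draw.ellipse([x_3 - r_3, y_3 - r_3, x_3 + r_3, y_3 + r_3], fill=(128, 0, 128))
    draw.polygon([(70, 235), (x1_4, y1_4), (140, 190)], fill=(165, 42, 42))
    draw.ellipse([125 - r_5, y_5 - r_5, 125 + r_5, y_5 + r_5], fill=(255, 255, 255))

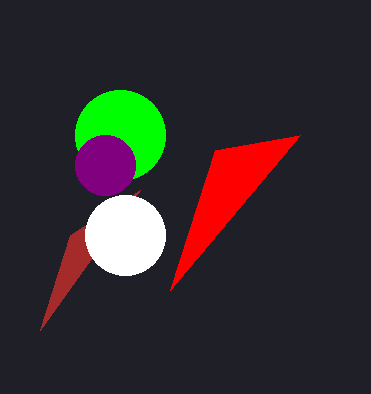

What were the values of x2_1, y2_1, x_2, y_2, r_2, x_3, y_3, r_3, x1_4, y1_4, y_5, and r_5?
x2_1 = 215; y2_1 = 150; x_2 = 120; y_2 = 135; r_2 = 45; x_3 = 105; y_3 = 165; r_3 = 30; x1_4 = 40; y1_4 = 330; y_5 = 235; r_5 = 40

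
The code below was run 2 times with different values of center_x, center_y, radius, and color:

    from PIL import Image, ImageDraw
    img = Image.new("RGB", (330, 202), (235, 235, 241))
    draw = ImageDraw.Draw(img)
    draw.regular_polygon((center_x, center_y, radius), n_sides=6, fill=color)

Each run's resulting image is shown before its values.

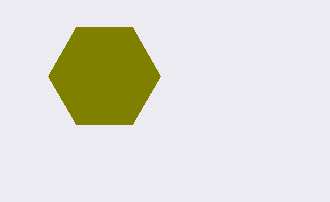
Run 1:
center_x = 104
center_y = 76
radius = 56
color = 'olive'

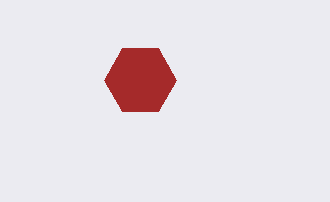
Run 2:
center_x = 140
center_y = 80
radius = 36
color = 'brown'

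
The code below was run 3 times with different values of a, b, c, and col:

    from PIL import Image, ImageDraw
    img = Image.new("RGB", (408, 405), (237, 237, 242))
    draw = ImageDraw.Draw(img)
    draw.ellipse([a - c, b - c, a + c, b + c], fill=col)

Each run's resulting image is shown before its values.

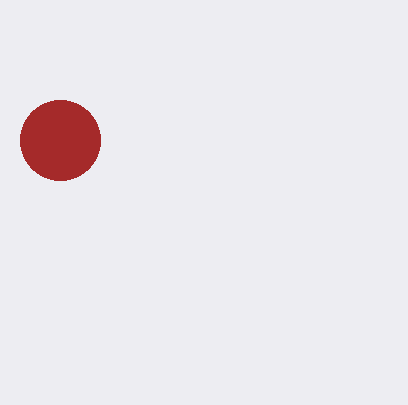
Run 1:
a = 60; b = 140; c = 40; col = 'brown'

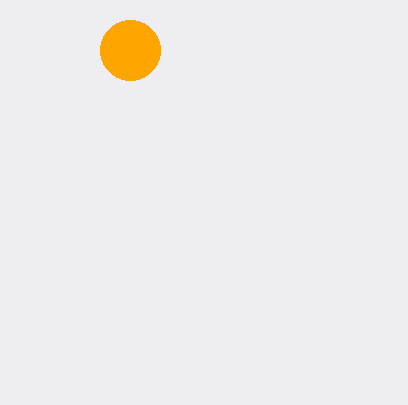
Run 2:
a = 130; b = 50; c = 30; col = 'orange'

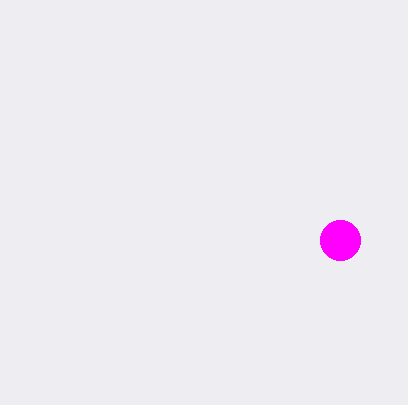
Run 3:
a = 340
b = 240
c = 20
col = 'magenta'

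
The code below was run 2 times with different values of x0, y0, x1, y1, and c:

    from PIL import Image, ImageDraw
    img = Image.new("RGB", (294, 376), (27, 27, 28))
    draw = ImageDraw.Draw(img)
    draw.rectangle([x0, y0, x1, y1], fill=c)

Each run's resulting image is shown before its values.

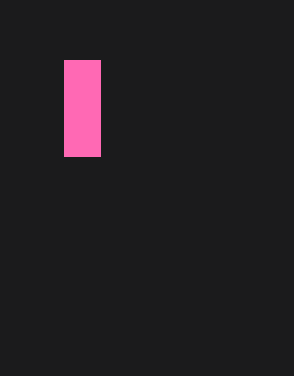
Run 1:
x0 = 64
y0 = 60
x1 = 100
y1 = 156
c = 'hotpink'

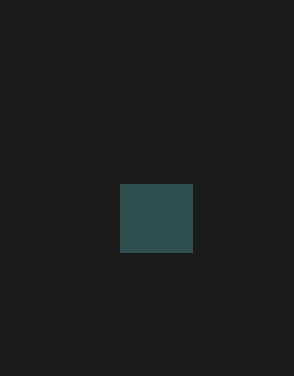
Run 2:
x0 = 120; y0 = 184; x1 = 192; y1 = 252; c = 'darkslategray'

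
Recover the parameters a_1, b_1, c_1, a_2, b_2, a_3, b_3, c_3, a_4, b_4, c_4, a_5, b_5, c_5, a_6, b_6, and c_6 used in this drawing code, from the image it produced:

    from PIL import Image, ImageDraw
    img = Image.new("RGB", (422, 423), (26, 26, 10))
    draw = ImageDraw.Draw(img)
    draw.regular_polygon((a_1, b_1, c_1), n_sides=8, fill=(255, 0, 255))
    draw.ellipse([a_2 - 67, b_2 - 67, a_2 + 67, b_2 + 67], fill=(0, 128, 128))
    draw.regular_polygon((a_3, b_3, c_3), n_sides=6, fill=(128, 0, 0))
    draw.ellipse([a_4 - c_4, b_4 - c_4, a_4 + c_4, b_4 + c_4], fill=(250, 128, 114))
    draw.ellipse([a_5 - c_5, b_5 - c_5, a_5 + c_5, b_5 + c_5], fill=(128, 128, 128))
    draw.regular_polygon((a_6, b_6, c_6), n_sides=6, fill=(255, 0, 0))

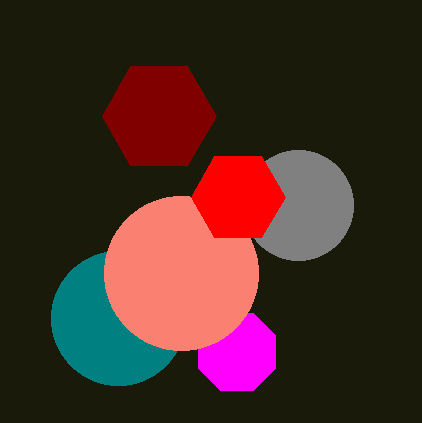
a_1 = 237; b_1 = 352; c_1 = 42; a_2 = 118; b_2 = 318; a_3 = 159; b_3 = 116; c_3 = 57; a_4 = 181; b_4 = 273; c_4 = 77; a_5 = 298; b_5 = 205; c_5 = 55; a_6 = 238; b_6 = 197; c_6 = 47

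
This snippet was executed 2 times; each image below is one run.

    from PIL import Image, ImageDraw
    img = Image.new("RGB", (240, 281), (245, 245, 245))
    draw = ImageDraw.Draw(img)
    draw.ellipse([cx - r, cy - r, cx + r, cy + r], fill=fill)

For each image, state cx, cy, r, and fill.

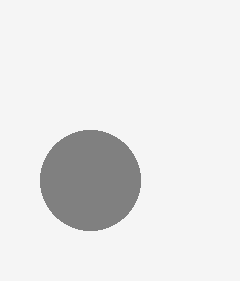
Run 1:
cx = 90
cy = 180
r = 50
fill = 'gray'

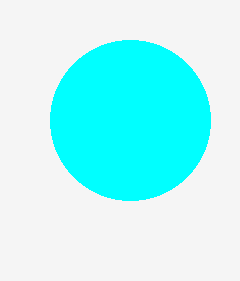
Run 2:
cx = 130, cy = 120, r = 80, fill = 'cyan'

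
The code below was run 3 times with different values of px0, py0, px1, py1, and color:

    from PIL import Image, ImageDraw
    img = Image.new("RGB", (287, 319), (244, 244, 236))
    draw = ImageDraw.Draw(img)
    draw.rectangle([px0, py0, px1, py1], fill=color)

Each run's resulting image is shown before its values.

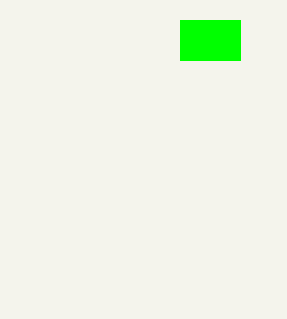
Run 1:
px0 = 180, py0 = 20, px1 = 240, py1 = 60, color = 'lime'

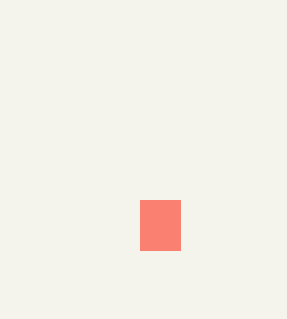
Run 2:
px0 = 140
py0 = 200
px1 = 180
py1 = 250
color = 'salmon'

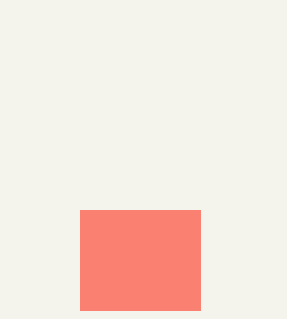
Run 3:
px0 = 80; py0 = 210; px1 = 200; py1 = 310; color = 'salmon'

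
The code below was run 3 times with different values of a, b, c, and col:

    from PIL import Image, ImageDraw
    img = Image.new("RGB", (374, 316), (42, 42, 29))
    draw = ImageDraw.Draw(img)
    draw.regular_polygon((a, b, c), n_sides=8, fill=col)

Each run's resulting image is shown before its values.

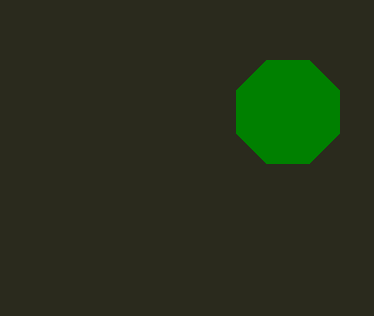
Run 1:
a = 288; b = 112; c = 56; col = 'green'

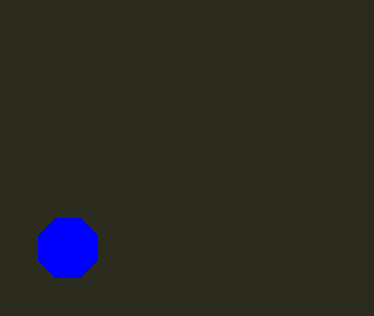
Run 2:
a = 68; b = 248; c = 32; col = 'blue'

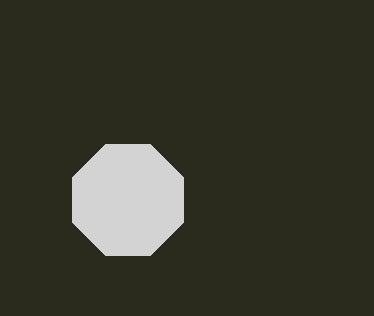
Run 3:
a = 128, b = 200, c = 60, col = 'lightgray'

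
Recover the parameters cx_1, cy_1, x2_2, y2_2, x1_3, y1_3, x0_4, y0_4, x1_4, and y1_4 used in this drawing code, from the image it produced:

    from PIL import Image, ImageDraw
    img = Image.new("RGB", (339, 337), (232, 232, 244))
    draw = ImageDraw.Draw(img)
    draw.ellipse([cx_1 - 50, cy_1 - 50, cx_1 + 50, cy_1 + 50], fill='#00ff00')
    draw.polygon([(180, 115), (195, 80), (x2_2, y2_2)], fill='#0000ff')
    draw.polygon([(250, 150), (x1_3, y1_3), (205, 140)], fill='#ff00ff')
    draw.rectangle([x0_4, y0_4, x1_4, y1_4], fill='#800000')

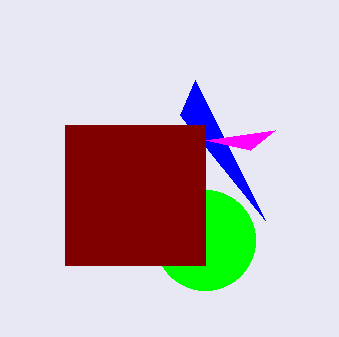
cx_1 = 205; cy_1 = 240; x2_2 = 265; y2_2 = 220; x1_3 = 275; y1_3 = 130; x0_4 = 65; y0_4 = 125; x1_4 = 205; y1_4 = 265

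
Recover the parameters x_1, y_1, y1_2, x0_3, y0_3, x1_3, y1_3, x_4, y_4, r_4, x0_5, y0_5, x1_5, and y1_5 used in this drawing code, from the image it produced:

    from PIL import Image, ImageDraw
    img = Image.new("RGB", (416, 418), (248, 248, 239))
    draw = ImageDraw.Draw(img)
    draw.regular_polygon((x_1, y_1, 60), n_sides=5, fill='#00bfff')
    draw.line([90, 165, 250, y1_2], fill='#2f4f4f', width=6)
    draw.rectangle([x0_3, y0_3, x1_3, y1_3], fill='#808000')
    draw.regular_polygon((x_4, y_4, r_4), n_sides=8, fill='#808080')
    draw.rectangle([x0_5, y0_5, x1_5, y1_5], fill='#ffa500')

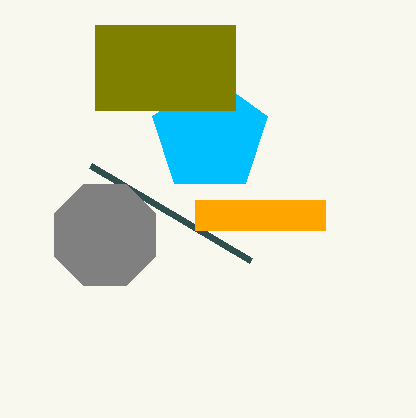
x_1 = 210, y_1 = 135, y1_2 = 260, x0_3 = 95, y0_3 = 25, x1_3 = 235, y1_3 = 110, x_4 = 105, y_4 = 235, r_4 = 55, x0_5 = 195, y0_5 = 200, x1_5 = 325, y1_5 = 230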